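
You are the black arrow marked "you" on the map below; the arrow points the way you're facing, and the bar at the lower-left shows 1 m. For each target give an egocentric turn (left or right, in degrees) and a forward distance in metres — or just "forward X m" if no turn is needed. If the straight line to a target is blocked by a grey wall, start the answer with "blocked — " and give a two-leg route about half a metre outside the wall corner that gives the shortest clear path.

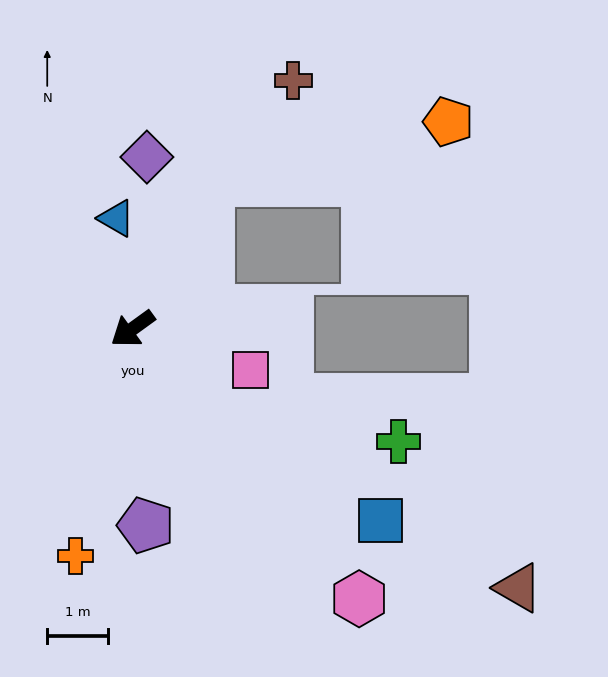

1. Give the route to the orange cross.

turn left 40°, forward 3.8 m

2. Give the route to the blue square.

turn left 106°, forward 5.1 m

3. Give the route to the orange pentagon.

blocked — turn right 153°, forward 2.7 m, then turn right 49°, forward 4.1 m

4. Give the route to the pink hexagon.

turn left 94°, forward 5.8 m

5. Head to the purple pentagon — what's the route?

turn left 58°, forward 3.2 m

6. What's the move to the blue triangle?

turn right 118°, forward 1.8 m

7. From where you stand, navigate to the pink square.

turn left 125°, forward 2.1 m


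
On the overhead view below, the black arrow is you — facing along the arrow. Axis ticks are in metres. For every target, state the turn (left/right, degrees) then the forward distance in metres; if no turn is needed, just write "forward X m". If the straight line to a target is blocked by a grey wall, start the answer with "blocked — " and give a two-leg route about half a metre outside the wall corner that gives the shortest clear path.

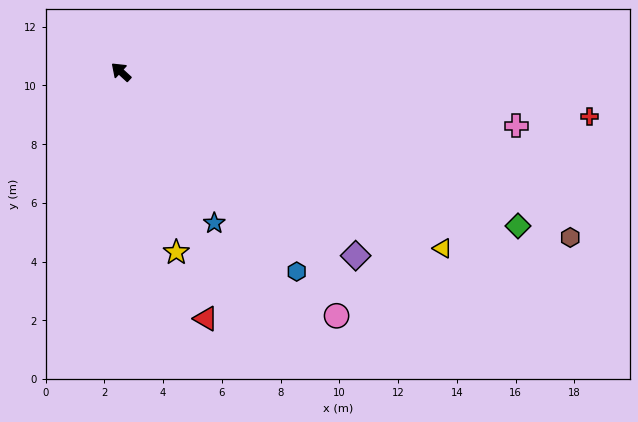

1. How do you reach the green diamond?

turn right 159°, forward 14.5 m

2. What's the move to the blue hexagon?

turn left 174°, forward 9.1 m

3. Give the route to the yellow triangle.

turn right 166°, forward 12.5 m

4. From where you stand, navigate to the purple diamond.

turn right 176°, forward 10.2 m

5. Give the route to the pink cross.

turn right 145°, forward 13.6 m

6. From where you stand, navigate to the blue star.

turn left 164°, forward 6.1 m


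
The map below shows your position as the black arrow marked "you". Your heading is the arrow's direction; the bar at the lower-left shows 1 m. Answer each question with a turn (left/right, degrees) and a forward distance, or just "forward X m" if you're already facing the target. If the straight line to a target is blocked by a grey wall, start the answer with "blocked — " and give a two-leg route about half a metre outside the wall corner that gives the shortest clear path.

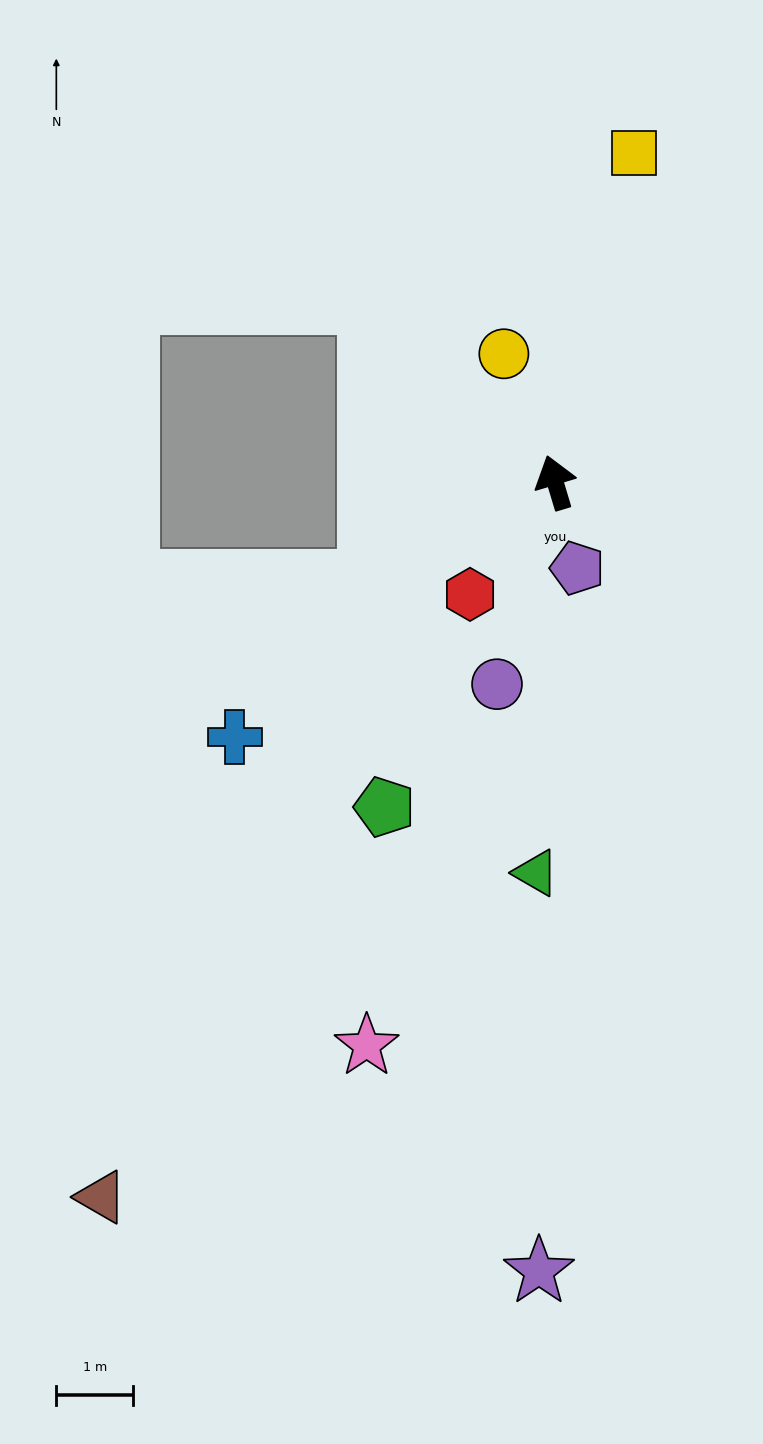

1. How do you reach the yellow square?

turn right 30°, forward 4.4 m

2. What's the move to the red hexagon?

turn left 126°, forward 1.8 m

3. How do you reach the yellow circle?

turn left 5°, forward 1.8 m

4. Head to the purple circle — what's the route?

turn left 147°, forward 2.7 m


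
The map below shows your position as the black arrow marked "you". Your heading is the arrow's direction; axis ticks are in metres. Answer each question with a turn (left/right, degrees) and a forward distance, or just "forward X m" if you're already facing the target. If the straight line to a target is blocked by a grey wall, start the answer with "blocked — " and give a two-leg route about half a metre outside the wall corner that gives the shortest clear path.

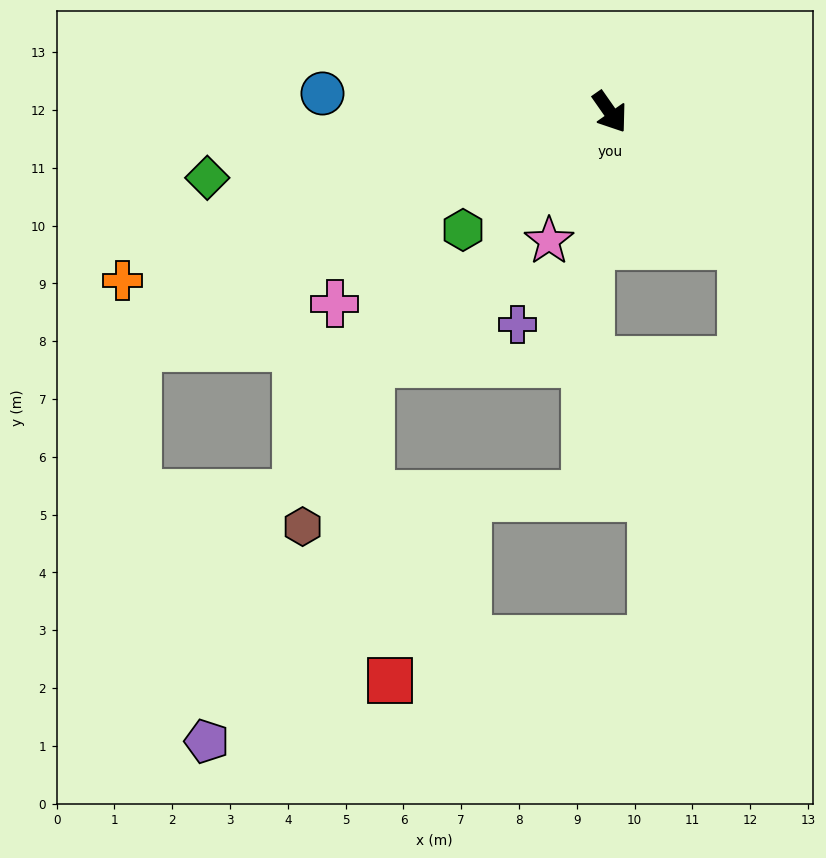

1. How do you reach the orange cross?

turn right 106°, forward 8.9 m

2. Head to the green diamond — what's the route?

turn right 116°, forward 7.1 m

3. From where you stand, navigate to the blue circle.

turn right 129°, forward 5.0 m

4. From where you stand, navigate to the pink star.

turn right 60°, forward 2.5 m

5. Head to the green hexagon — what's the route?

turn right 86°, forward 3.3 m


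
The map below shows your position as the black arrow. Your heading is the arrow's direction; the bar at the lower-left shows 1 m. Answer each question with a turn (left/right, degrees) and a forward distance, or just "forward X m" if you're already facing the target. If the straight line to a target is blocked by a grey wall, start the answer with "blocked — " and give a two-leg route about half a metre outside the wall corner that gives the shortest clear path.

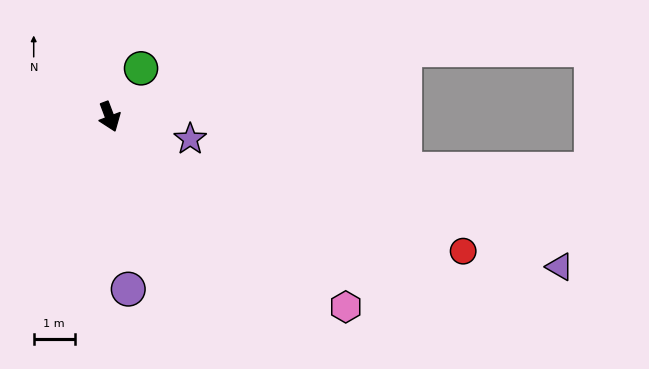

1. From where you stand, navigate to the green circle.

turn left 126°, forward 1.4 m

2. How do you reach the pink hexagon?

turn left 30°, forward 7.4 m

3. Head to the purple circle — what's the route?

turn right 15°, forward 4.2 m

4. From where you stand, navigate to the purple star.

turn left 54°, forward 2.0 m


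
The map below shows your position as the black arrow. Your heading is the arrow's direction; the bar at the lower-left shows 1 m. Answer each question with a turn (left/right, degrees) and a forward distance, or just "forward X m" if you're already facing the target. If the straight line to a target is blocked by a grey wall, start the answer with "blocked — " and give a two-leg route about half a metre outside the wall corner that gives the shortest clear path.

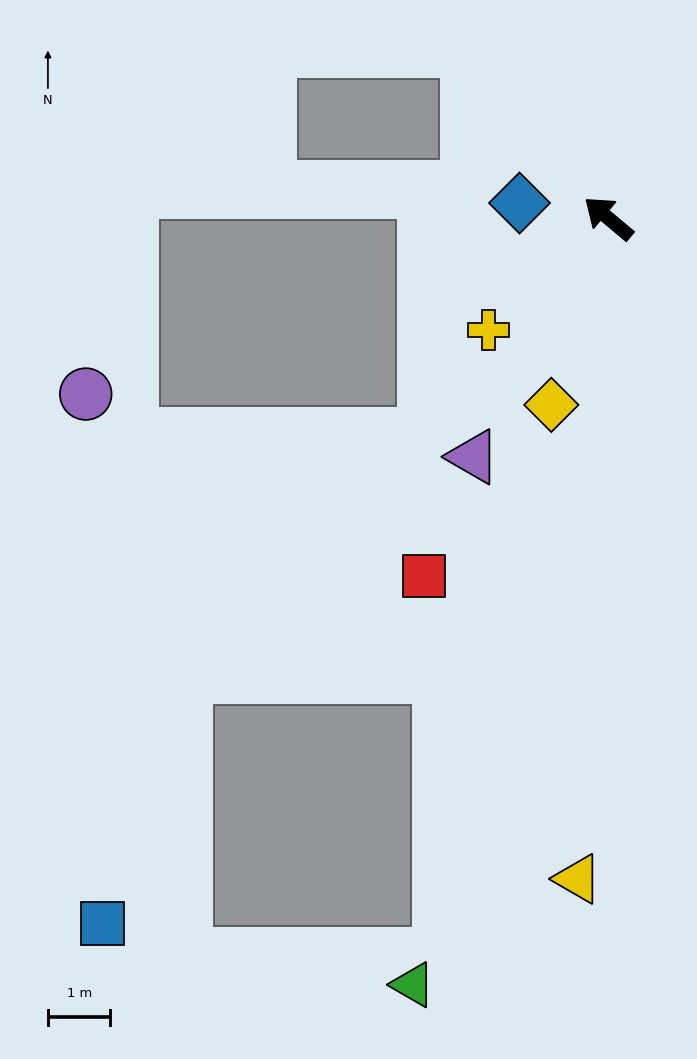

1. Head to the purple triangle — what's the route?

turn left 100°, forward 4.4 m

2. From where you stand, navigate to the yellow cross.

turn left 83°, forward 2.6 m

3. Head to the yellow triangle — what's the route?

turn left 127°, forward 10.6 m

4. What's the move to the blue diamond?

turn left 30°, forward 1.4 m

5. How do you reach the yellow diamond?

turn left 113°, forward 3.1 m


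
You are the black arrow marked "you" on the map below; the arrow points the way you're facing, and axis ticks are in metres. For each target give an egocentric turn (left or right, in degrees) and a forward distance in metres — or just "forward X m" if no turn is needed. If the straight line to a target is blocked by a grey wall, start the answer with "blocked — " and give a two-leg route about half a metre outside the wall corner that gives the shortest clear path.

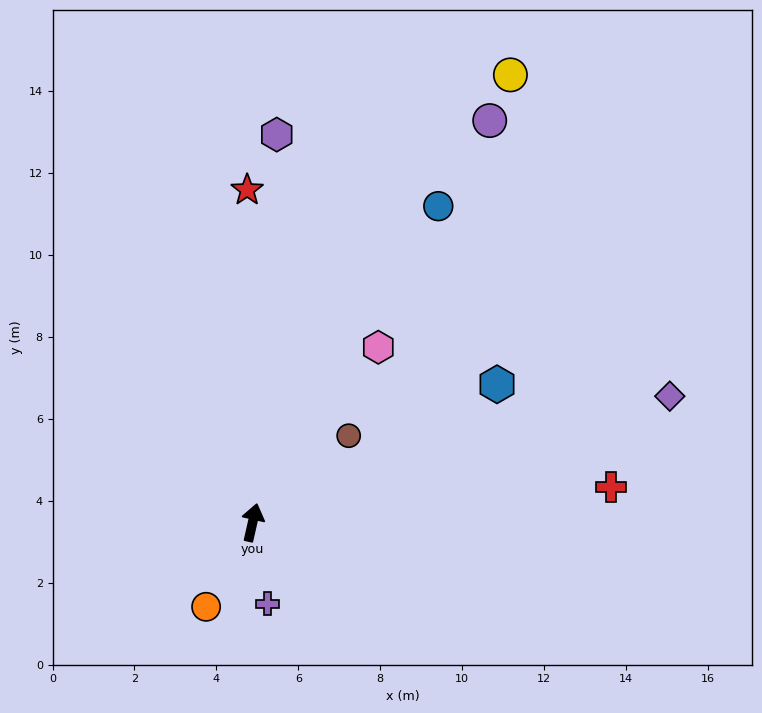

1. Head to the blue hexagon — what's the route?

turn right 48°, forward 6.9 m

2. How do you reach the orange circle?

turn left 164°, forward 2.4 m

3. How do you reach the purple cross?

turn right 157°, forward 2.0 m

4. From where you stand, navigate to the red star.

turn left 14°, forward 8.1 m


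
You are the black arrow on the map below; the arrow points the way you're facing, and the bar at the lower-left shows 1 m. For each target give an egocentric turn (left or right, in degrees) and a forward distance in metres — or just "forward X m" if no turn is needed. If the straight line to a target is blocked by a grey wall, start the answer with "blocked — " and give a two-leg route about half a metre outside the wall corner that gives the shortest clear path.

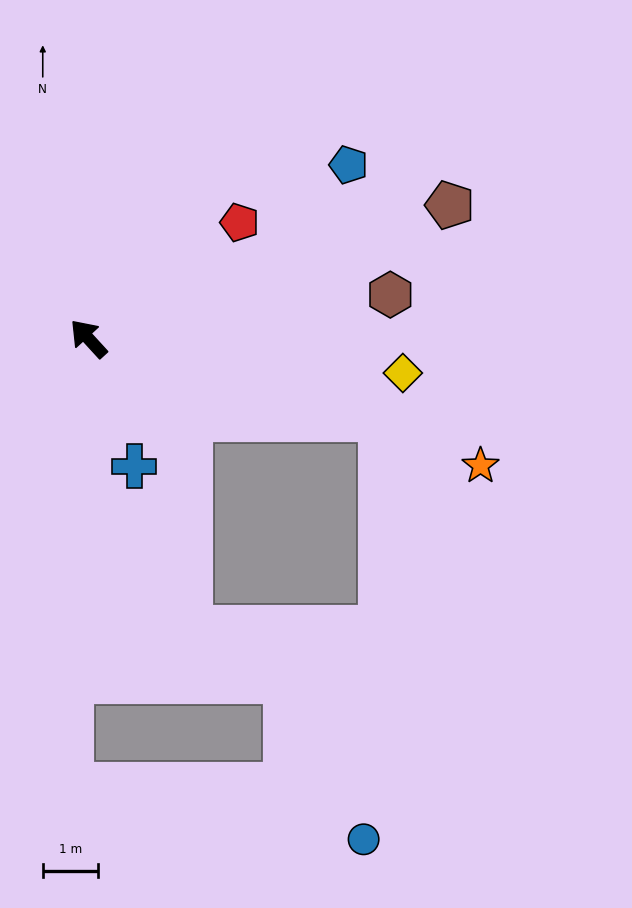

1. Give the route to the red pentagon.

turn right 95°, forward 3.4 m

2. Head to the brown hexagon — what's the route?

turn right 124°, forward 5.5 m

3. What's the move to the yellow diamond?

turn right 139°, forward 5.7 m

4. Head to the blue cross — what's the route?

turn left 157°, forward 2.5 m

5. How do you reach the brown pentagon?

turn right 112°, forward 7.0 m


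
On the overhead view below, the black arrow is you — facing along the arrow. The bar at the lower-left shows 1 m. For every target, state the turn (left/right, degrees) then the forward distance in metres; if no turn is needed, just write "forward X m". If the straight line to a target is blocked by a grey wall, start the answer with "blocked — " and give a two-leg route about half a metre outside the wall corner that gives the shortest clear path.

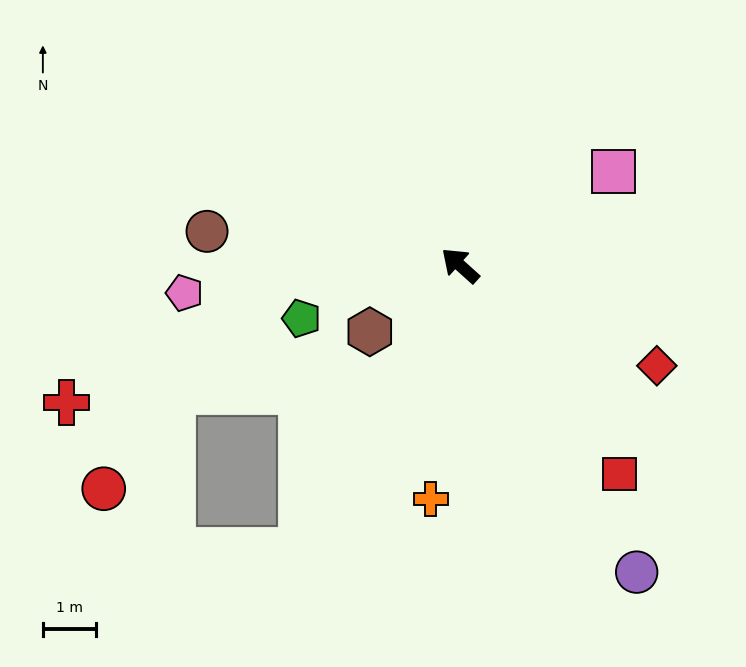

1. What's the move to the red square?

turn left 169°, forward 5.0 m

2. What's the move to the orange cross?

turn left 125°, forward 4.5 m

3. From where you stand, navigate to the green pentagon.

turn left 60°, forward 3.2 m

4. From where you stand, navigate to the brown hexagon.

turn left 78°, forward 2.1 m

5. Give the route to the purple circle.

turn left 162°, forward 6.7 m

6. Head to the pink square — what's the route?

turn right 107°, forward 3.4 m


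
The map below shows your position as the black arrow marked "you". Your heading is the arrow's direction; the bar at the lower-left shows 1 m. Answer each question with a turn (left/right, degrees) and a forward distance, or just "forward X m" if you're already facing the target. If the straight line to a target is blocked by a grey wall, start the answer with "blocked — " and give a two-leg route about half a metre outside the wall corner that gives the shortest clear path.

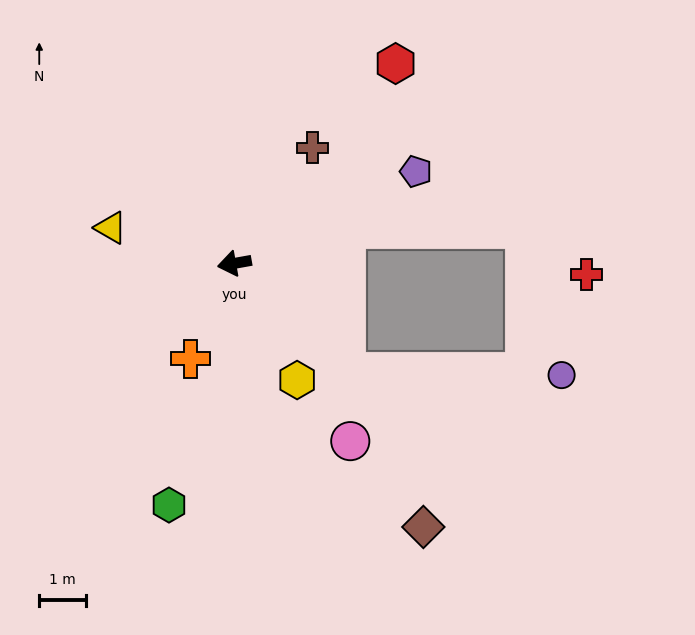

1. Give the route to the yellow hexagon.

turn left 108°, forward 2.8 m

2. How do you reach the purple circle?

blocked — turn left 126°, forward 3.3 m, then turn left 43°, forward 4.6 m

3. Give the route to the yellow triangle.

turn right 26°, forward 2.7 m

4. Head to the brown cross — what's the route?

turn right 134°, forward 3.0 m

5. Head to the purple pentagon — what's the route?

turn right 163°, forward 4.3 m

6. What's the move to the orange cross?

turn left 55°, forward 2.2 m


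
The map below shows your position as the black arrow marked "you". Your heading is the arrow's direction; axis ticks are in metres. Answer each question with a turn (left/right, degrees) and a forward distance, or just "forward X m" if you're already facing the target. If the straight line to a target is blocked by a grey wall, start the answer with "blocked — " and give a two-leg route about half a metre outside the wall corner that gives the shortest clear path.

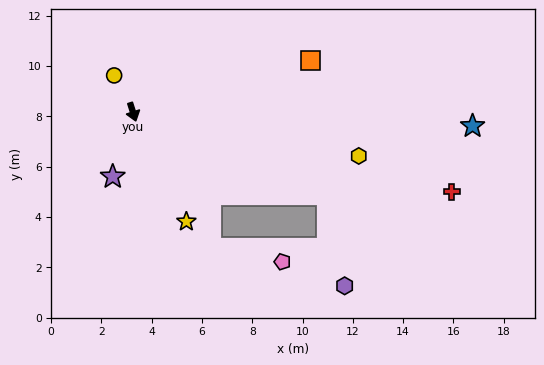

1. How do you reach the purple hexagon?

blocked — turn left 49°, forward 8.4 m, then turn right 56°, forward 3.7 m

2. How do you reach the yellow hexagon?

turn left 61°, forward 9.2 m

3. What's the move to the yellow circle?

turn right 170°, forward 1.6 m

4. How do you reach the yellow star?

turn left 8°, forward 4.9 m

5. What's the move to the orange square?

turn left 89°, forward 7.4 m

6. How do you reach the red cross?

turn left 58°, forward 13.1 m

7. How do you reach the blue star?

turn left 70°, forward 13.5 m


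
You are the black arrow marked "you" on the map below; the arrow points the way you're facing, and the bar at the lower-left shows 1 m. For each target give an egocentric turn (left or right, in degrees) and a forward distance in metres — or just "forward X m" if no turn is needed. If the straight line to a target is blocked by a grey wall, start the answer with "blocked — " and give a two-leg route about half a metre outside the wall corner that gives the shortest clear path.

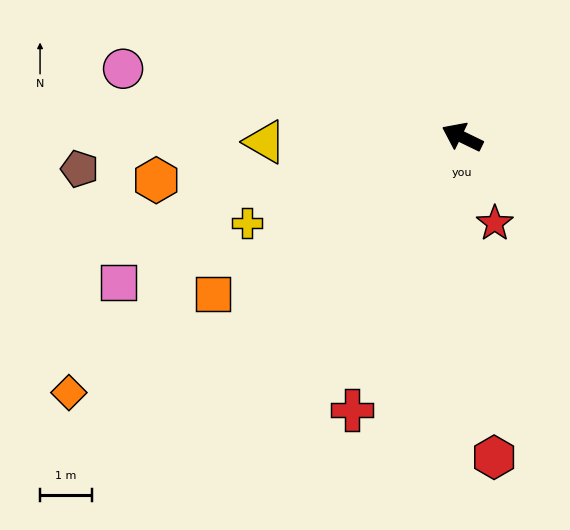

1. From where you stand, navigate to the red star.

turn left 137°, forward 1.8 m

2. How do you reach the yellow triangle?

turn left 27°, forward 3.8 m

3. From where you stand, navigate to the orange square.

turn left 58°, forward 5.7 m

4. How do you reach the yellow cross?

turn left 48°, forward 4.5 m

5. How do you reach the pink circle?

turn left 15°, forward 6.7 m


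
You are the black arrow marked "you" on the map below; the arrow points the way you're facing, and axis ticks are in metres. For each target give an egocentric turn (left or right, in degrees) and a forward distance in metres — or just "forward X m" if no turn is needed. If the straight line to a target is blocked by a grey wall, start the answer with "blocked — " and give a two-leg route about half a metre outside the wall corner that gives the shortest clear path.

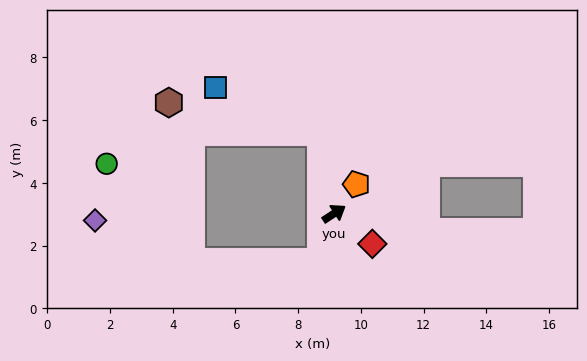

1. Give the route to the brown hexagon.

blocked — turn left 67°, forward 2.6 m, then turn left 68°, forward 4.9 m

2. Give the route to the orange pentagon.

turn left 20°, forward 1.2 m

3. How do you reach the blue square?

blocked — turn left 67°, forward 2.6 m, then turn left 56°, forward 3.6 m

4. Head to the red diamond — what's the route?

turn right 72°, forward 1.6 m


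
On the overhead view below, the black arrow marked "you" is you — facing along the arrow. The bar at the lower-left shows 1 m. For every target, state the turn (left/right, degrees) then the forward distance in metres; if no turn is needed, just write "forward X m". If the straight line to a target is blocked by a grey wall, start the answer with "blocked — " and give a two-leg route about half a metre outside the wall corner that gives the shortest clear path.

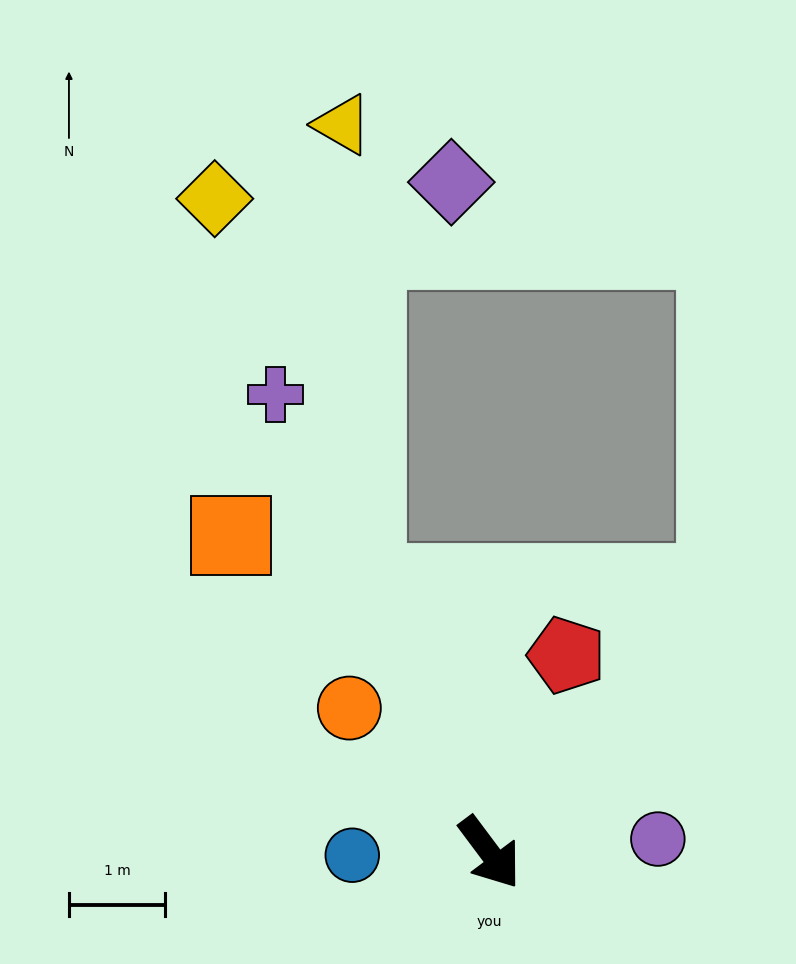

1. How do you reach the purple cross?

turn left 168°, forward 5.2 m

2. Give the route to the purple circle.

turn left 58°, forward 1.7 m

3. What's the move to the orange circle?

turn right 173°, forward 2.1 m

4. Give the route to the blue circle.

turn right 126°, forward 1.4 m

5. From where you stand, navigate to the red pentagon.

turn left 122°, forward 2.2 m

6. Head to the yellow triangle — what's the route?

blocked — turn left 168°, forward 3.1 m, then turn right 22°, forward 4.8 m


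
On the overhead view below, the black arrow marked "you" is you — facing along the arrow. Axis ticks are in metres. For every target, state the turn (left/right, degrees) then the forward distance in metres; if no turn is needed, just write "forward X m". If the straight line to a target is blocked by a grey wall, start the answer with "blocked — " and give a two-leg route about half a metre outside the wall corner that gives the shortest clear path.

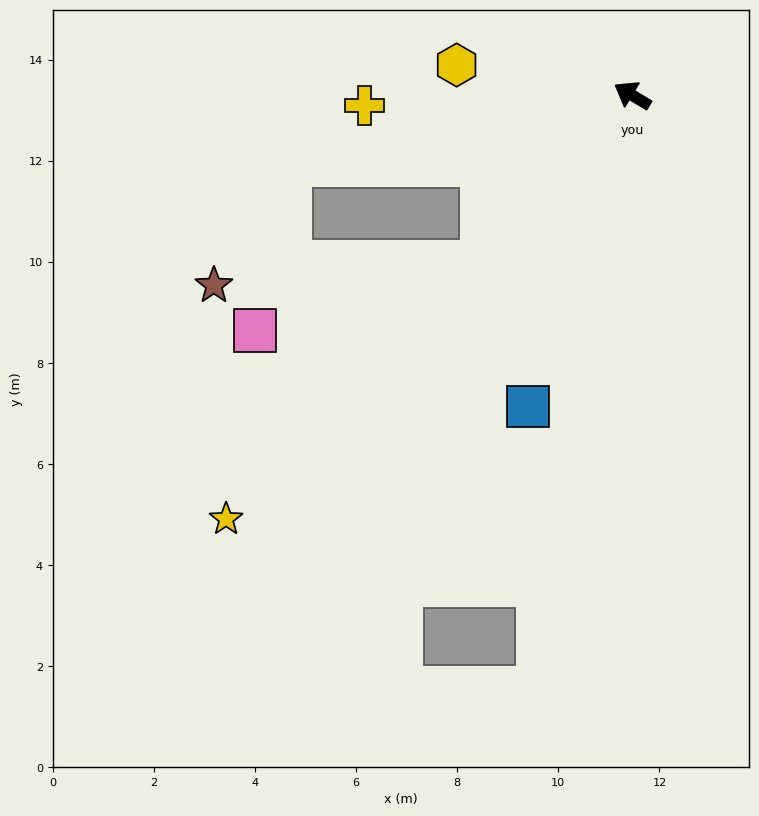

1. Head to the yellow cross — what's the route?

turn left 33°, forward 5.3 m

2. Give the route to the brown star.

blocked — turn left 43°, forward 6.9 m, then turn left 45°, forward 2.8 m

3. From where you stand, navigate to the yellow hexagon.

turn left 21°, forward 3.5 m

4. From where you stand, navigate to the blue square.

turn left 102°, forward 6.5 m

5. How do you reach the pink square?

blocked — turn left 79°, forward 4.4 m, then turn right 31°, forward 4.7 m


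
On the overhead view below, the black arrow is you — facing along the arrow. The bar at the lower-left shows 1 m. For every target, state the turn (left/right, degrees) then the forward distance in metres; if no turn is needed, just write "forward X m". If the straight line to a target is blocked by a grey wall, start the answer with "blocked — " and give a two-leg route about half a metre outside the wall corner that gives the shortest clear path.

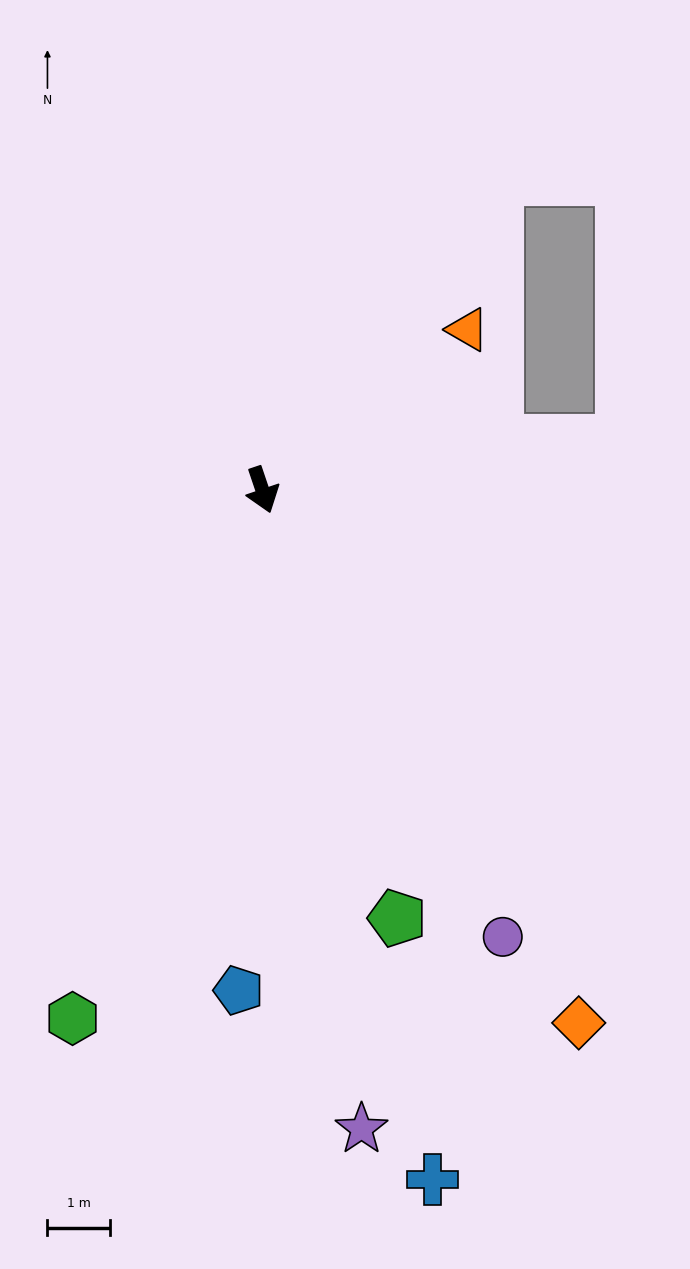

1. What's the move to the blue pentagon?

turn right 21°, forward 8.0 m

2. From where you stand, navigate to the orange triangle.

turn left 109°, forward 4.2 m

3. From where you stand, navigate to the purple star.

turn right 10°, forward 10.3 m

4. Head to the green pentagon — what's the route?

forward 7.2 m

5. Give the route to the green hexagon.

turn right 38°, forward 9.0 m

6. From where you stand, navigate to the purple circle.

turn left 10°, forward 8.1 m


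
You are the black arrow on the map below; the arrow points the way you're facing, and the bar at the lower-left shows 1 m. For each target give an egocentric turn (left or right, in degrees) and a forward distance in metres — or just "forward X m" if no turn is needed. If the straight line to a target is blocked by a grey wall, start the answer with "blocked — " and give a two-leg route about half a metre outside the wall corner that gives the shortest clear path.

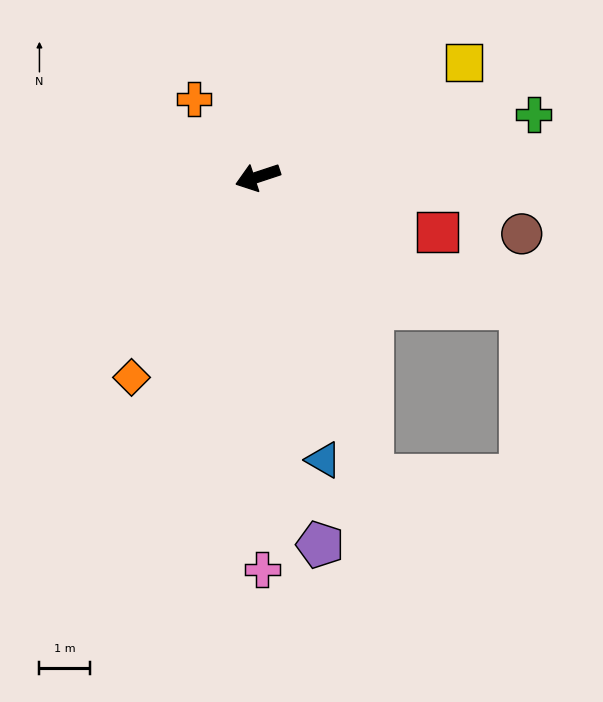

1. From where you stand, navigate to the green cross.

turn left 174°, forward 5.6 m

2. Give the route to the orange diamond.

turn left 39°, forward 4.7 m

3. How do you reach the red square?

turn left 145°, forward 3.7 m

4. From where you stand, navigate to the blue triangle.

turn left 85°, forward 5.7 m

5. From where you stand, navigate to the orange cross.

turn right 69°, forward 2.0 m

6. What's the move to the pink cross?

turn left 72°, forward 7.7 m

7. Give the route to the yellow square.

turn right 169°, forward 4.6 m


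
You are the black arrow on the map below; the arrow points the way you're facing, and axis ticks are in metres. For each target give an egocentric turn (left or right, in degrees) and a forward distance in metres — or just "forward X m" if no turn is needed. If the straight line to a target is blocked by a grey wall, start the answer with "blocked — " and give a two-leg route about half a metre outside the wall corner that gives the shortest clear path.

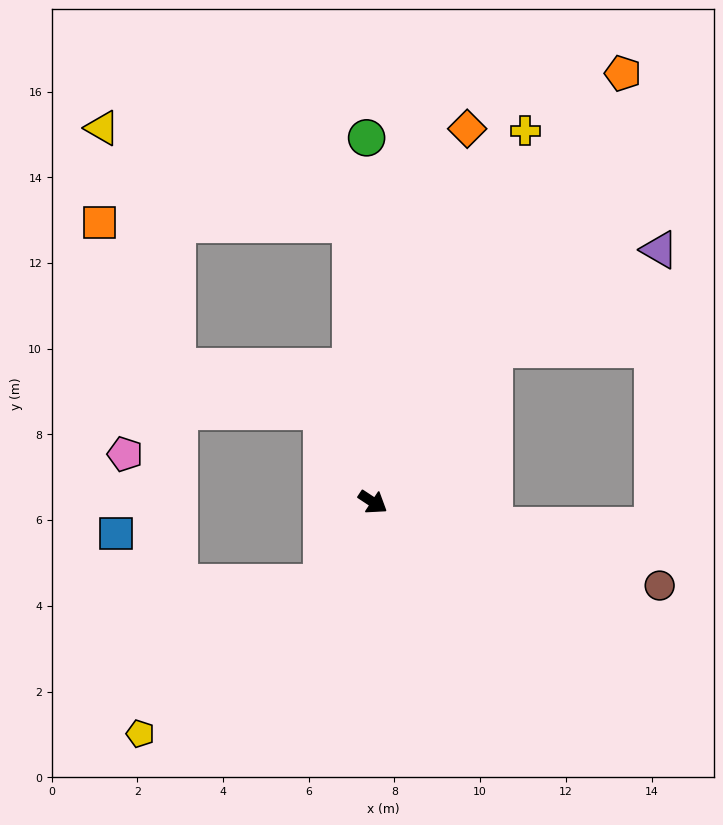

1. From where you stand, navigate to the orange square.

blocked — turn left 128°, forward 6.5 m, then turn left 85°, forward 5.8 m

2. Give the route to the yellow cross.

turn left 101°, forward 9.4 m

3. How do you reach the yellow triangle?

blocked — turn left 128°, forward 6.5 m, then turn left 64°, forward 6.2 m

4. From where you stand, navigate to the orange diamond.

turn left 109°, forward 9.0 m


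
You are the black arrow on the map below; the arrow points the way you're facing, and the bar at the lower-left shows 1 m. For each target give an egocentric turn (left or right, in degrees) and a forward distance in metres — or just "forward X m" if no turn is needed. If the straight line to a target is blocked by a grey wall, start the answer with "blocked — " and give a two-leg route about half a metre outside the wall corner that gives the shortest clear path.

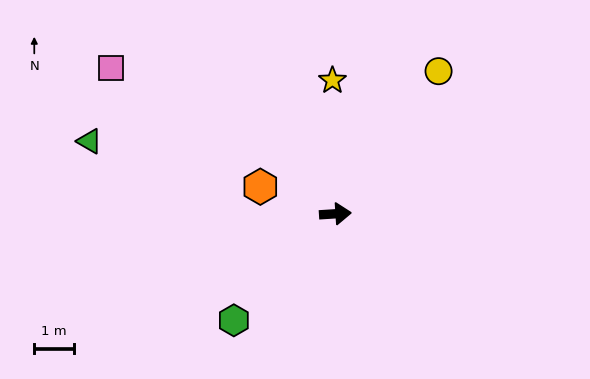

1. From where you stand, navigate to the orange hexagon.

turn left 156°, forward 2.0 m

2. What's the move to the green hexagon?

turn right 137°, forward 3.7 m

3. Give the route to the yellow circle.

turn left 50°, forward 4.5 m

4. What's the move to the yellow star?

turn left 88°, forward 3.4 m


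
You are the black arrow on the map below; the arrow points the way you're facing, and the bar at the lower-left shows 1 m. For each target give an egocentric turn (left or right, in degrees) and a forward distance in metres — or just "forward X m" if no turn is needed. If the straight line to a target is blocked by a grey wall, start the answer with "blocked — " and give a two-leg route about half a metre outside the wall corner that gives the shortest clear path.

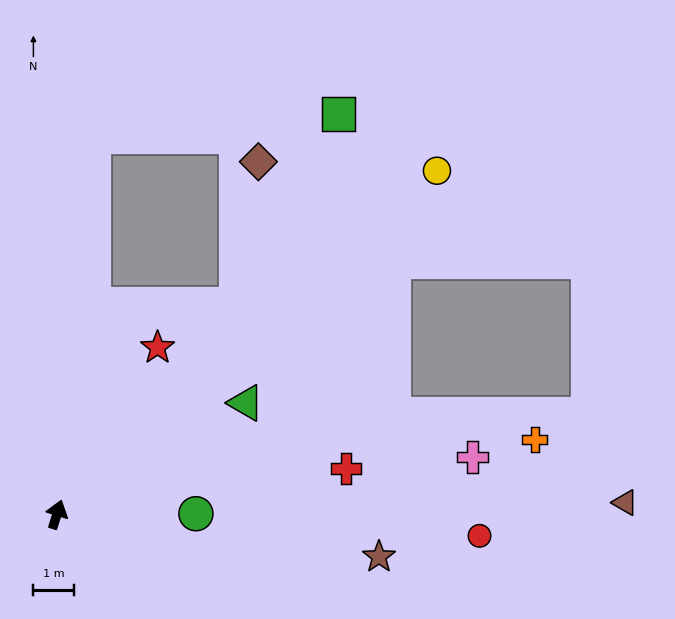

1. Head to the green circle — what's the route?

turn right 72°, forward 3.4 m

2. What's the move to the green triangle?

turn right 42°, forward 5.4 m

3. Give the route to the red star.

turn right 14°, forward 4.8 m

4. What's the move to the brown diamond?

blocked — turn right 23°, forward 6.8 m, then turn left 32°, forward 3.5 m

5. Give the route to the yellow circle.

turn right 31°, forward 12.6 m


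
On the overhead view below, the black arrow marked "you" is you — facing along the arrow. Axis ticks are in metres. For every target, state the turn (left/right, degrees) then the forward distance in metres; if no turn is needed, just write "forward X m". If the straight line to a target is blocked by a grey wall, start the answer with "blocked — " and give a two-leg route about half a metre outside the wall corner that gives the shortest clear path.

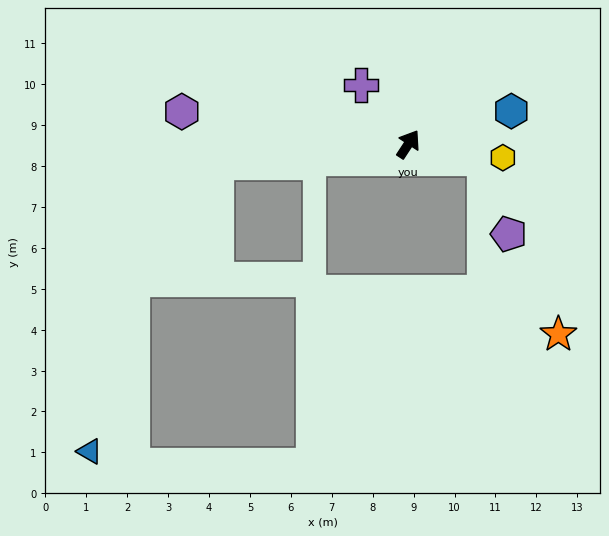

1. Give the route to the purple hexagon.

turn left 115°, forward 5.6 m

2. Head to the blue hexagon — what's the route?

turn right 39°, forward 2.6 m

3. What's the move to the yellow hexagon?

turn right 65°, forward 2.3 m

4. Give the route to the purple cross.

turn left 72°, forward 1.9 m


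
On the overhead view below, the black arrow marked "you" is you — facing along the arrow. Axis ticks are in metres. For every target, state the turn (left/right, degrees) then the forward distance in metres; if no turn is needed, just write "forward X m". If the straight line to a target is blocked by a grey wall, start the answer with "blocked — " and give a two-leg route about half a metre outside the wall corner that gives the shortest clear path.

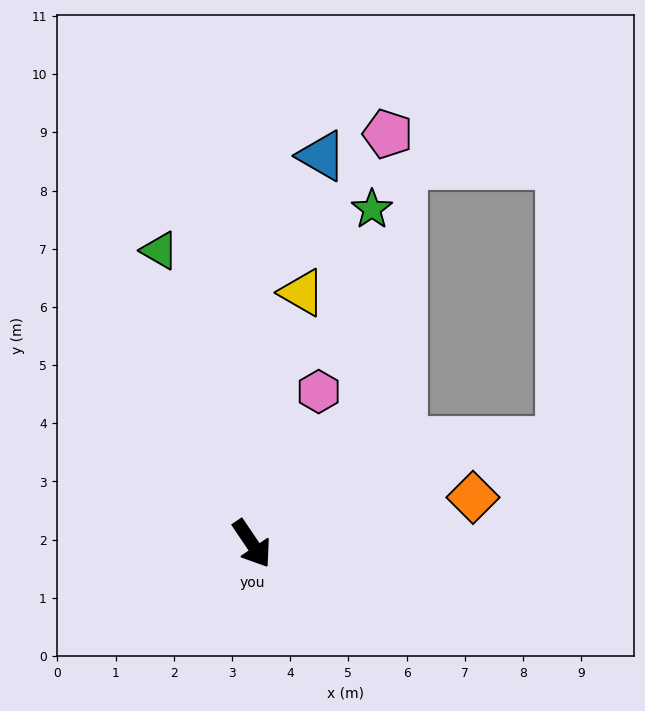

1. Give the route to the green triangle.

turn left 163°, forward 5.3 m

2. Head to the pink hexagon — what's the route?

turn left 122°, forward 2.9 m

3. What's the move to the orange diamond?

turn left 68°, forward 3.9 m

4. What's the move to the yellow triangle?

turn left 135°, forward 4.4 m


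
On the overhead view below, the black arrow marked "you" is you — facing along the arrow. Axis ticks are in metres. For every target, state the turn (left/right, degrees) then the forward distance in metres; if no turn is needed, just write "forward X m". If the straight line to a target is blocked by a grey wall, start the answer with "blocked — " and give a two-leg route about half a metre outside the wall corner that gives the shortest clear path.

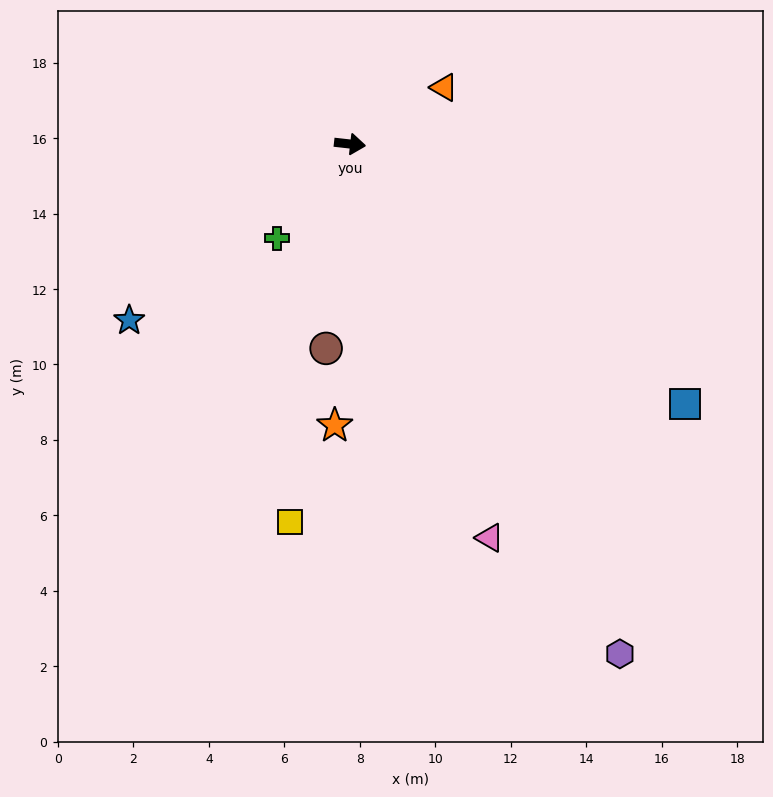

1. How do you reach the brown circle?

turn right 90°, forward 5.5 m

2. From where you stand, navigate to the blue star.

turn right 135°, forward 7.5 m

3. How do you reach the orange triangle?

turn left 37°, forward 2.9 m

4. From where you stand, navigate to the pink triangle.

turn right 64°, forward 11.1 m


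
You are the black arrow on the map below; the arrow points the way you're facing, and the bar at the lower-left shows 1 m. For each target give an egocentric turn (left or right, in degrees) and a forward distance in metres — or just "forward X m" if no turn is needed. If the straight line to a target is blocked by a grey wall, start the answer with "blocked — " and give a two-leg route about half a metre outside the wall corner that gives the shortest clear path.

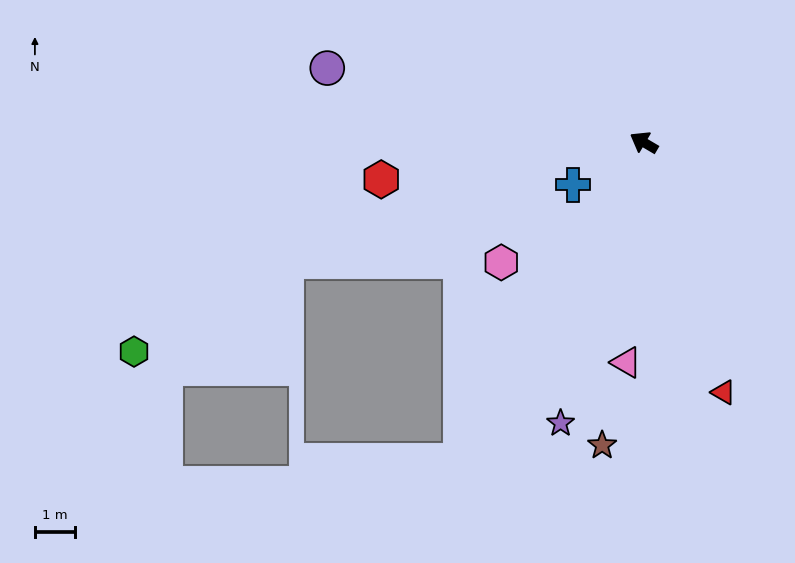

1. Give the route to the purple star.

turn left 104°, forward 7.2 m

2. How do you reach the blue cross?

turn left 61°, forward 2.0 m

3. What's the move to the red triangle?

turn left 138°, forward 6.5 m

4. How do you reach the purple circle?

turn left 17°, forward 8.0 m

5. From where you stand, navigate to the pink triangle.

turn left 116°, forward 5.5 m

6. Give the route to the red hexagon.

turn left 38°, forward 6.6 m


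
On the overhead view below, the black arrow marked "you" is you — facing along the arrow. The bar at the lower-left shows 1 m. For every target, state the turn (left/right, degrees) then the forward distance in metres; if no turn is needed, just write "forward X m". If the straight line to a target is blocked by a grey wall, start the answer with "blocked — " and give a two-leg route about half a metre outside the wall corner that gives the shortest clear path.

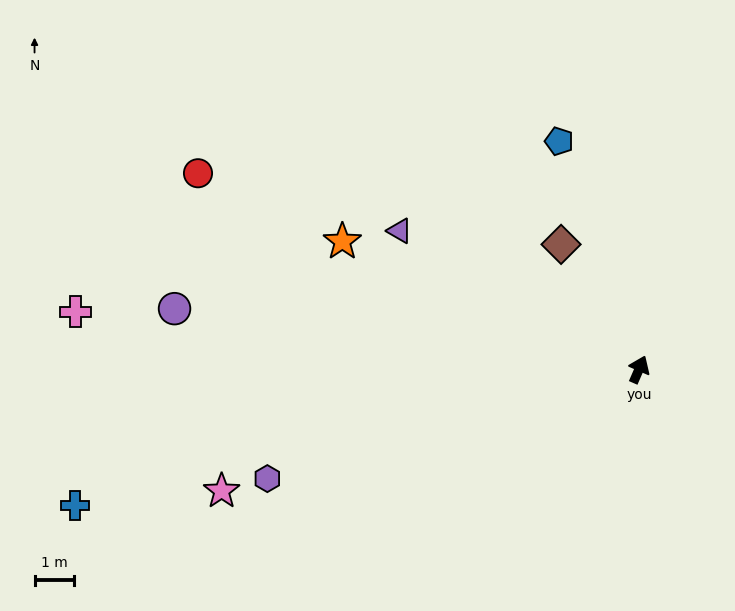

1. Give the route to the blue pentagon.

turn left 43°, forward 6.2 m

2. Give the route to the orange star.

turn left 90°, forward 8.3 m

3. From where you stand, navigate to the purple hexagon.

turn left 130°, forward 9.9 m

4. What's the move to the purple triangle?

turn left 83°, forward 7.1 m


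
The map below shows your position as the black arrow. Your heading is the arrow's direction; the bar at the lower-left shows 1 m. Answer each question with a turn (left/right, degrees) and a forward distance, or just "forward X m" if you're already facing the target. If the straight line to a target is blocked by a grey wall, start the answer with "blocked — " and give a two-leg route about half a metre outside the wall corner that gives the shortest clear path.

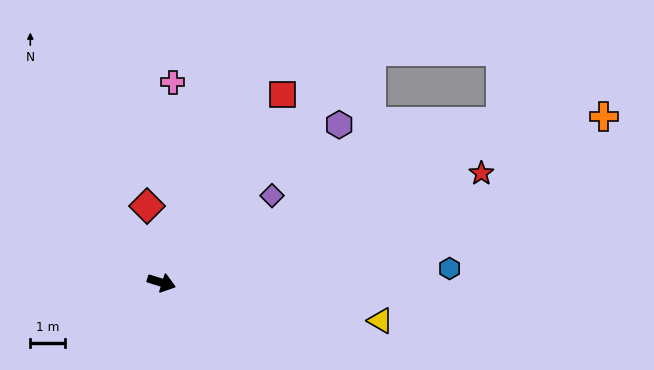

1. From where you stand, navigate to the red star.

turn left 36°, forward 9.9 m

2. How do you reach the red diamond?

turn left 118°, forward 2.3 m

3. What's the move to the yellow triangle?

turn left 8°, forward 6.5 m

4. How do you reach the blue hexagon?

turn left 20°, forward 8.4 m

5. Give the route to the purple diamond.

turn left 56°, forward 4.1 m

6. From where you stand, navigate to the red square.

turn left 75°, forward 6.5 m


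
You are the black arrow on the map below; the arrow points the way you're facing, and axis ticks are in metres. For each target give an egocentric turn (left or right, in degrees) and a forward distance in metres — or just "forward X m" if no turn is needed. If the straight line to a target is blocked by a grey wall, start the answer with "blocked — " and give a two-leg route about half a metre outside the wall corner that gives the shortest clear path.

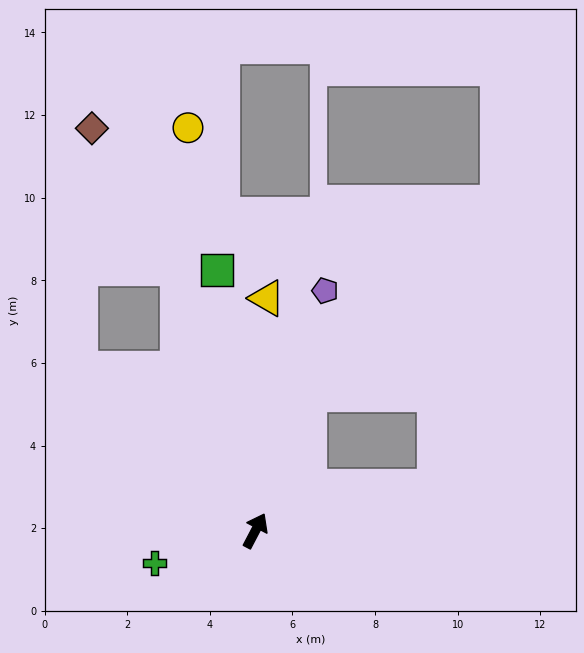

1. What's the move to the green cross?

turn left 135°, forward 2.6 m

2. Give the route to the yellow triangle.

turn left 25°, forward 5.6 m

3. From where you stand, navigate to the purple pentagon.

turn left 11°, forward 6.0 m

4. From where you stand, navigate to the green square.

turn left 36°, forward 6.4 m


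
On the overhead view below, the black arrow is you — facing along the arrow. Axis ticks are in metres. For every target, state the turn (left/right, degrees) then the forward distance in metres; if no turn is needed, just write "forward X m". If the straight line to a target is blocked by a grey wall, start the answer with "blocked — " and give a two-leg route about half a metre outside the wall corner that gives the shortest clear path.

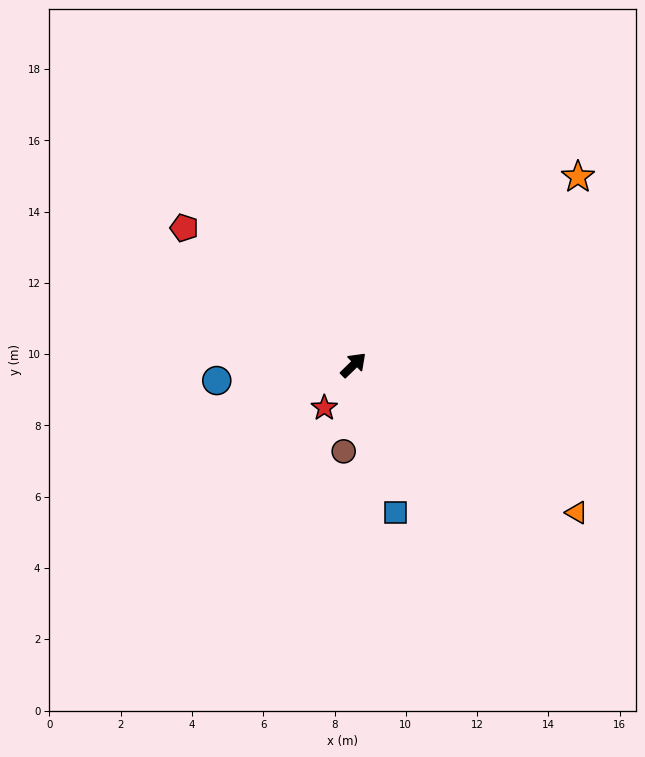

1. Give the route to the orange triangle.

turn right 78°, forward 7.5 m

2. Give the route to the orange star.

turn right 4°, forward 8.2 m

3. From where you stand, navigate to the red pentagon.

turn left 97°, forward 6.1 m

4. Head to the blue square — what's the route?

turn right 118°, forward 4.3 m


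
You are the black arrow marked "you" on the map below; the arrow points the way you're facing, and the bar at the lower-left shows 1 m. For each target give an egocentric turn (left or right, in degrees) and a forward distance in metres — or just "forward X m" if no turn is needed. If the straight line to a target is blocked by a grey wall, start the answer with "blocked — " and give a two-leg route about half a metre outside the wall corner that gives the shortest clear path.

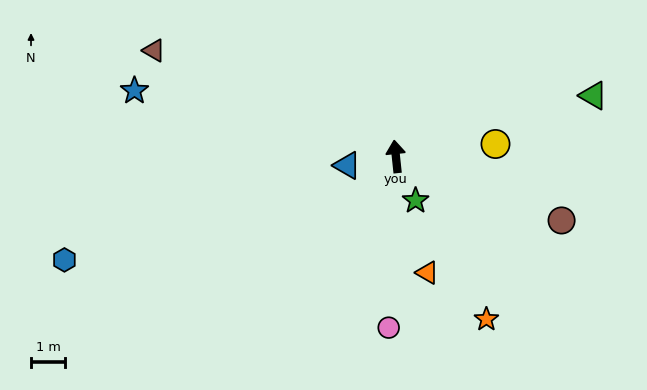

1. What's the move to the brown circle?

turn right 117°, forward 5.2 m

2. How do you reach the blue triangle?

turn left 94°, forward 1.4 m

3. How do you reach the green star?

turn right 162°, forward 1.4 m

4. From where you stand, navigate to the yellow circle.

turn right 89°, forward 2.9 m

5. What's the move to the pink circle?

turn left 172°, forward 5.0 m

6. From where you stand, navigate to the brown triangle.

turn left 60°, forward 7.7 m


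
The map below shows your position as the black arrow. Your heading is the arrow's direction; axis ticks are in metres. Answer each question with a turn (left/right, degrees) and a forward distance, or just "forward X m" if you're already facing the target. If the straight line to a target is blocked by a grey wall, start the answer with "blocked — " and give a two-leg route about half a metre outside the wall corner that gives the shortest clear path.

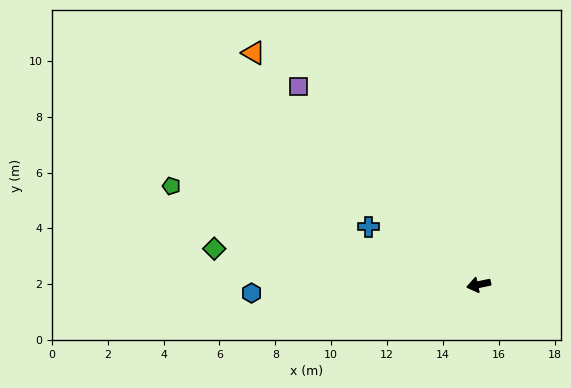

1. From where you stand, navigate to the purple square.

turn right 60°, forward 9.6 m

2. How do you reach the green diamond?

turn right 20°, forward 9.6 m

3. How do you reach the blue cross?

turn right 40°, forward 4.5 m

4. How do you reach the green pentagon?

turn right 30°, forward 11.6 m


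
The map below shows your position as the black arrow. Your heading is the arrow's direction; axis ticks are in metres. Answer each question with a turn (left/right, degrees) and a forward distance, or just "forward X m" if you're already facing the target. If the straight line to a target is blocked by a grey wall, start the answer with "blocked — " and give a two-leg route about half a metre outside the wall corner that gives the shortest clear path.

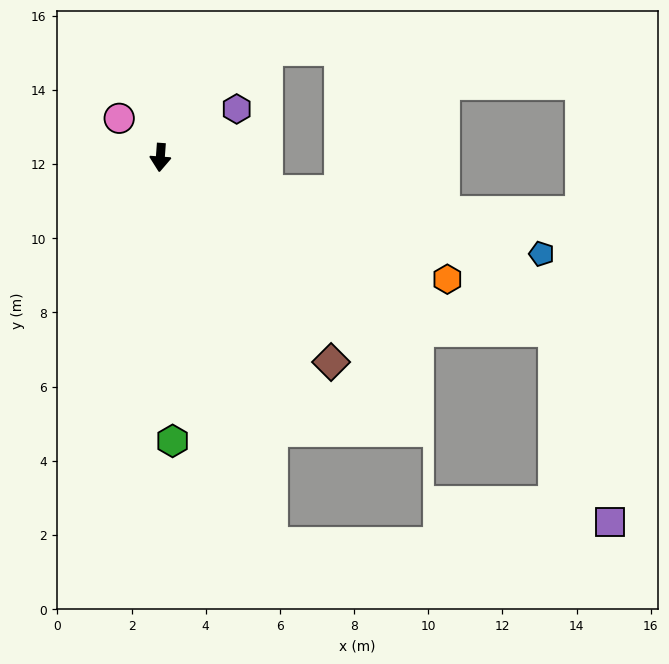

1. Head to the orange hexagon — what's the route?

turn left 71°, forward 8.4 m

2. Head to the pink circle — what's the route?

turn right 129°, forward 1.5 m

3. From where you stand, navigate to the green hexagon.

turn left 7°, forward 7.6 m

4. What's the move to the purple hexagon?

turn left 127°, forward 2.4 m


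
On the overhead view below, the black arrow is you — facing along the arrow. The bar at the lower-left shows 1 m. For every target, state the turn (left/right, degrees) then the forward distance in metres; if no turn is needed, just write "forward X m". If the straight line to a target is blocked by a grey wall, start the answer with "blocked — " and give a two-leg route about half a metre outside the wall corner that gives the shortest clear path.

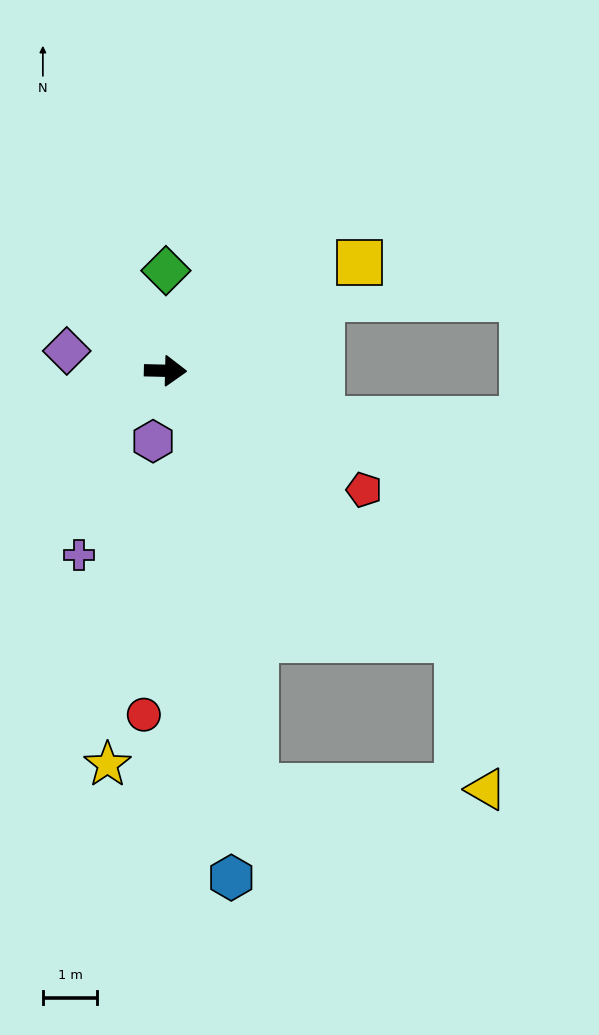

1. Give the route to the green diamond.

turn left 91°, forward 1.8 m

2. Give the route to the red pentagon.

turn right 30°, forward 4.3 m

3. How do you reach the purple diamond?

turn left 170°, forward 1.9 m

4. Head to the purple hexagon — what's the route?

turn right 99°, forward 1.3 m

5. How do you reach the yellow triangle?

blocked — turn right 41°, forward 7.3 m, then turn right 37°, forward 2.8 m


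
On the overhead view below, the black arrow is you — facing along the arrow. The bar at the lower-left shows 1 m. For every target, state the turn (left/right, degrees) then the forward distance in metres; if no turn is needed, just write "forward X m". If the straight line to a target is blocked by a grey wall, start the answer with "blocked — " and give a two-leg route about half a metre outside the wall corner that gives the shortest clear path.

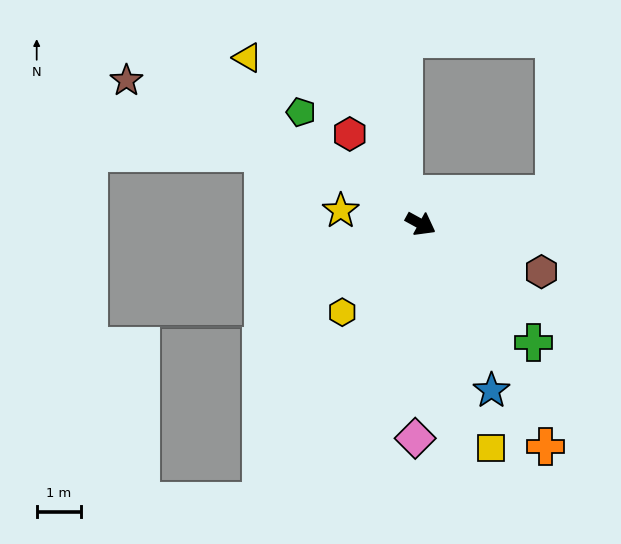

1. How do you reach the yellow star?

turn right 161°, forward 1.8 m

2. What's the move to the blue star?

turn right 38°, forward 4.1 m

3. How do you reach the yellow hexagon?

turn right 103°, forward 2.7 m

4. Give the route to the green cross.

turn right 18°, forward 3.7 m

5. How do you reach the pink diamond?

turn right 63°, forward 4.9 m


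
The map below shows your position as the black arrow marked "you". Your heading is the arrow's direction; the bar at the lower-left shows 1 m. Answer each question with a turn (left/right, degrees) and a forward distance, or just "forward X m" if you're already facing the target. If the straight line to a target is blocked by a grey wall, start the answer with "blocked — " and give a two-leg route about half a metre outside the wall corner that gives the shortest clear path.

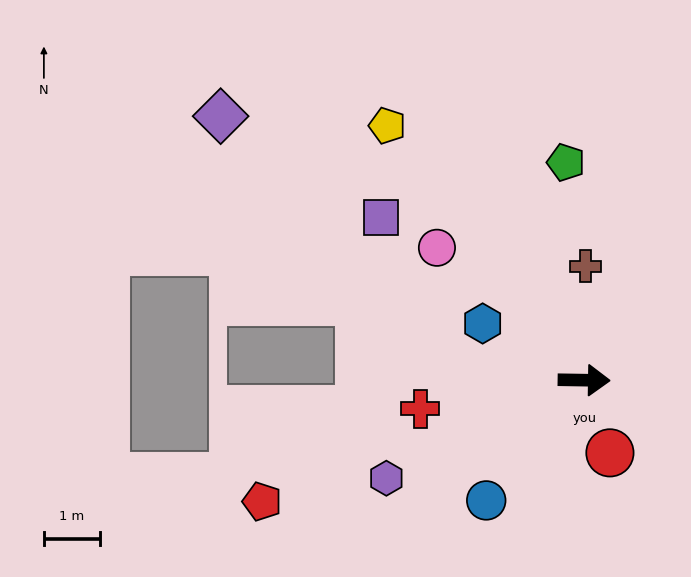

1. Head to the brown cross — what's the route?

turn left 90°, forward 2.0 m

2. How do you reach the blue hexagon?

turn left 152°, forward 2.1 m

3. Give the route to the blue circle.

turn right 128°, forward 2.8 m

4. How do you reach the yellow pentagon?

turn left 129°, forward 5.8 m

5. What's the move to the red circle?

turn right 70°, forward 1.4 m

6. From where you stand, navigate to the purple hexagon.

turn right 153°, forward 4.0 m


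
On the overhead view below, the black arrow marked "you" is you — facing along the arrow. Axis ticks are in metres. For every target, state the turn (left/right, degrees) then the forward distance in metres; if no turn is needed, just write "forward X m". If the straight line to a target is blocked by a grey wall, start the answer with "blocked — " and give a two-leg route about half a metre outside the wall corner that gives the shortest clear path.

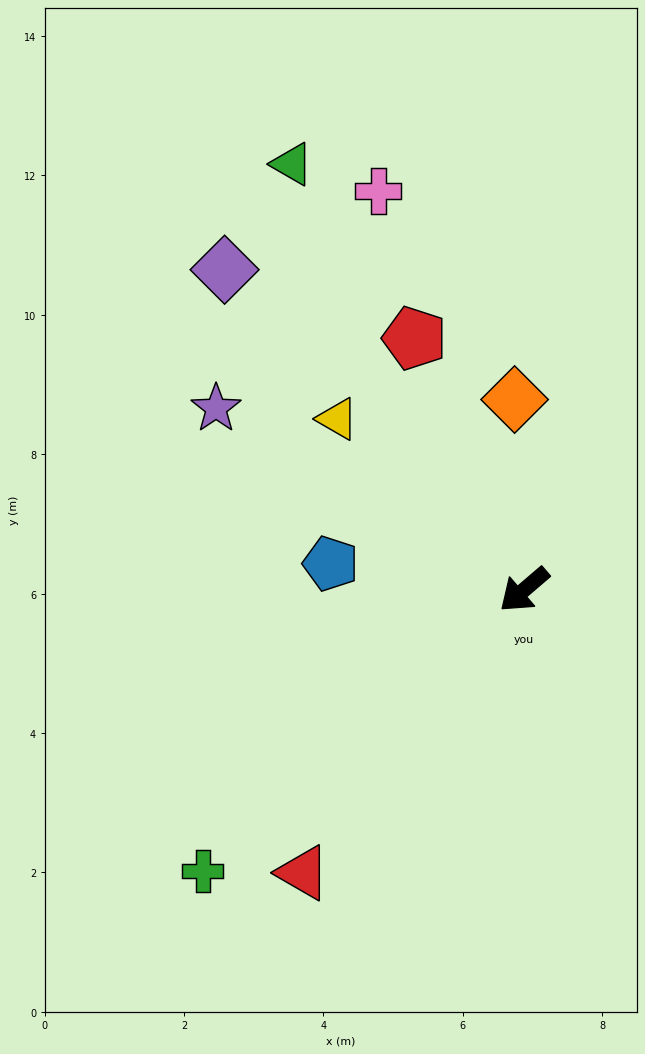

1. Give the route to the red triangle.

turn left 11°, forward 5.2 m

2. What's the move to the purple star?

turn right 71°, forward 5.1 m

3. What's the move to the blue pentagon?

turn right 48°, forward 2.8 m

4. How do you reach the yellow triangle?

turn right 83°, forward 3.6 m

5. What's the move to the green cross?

forward 6.1 m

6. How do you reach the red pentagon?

turn right 107°, forward 3.9 m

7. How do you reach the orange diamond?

turn right 128°, forward 2.7 m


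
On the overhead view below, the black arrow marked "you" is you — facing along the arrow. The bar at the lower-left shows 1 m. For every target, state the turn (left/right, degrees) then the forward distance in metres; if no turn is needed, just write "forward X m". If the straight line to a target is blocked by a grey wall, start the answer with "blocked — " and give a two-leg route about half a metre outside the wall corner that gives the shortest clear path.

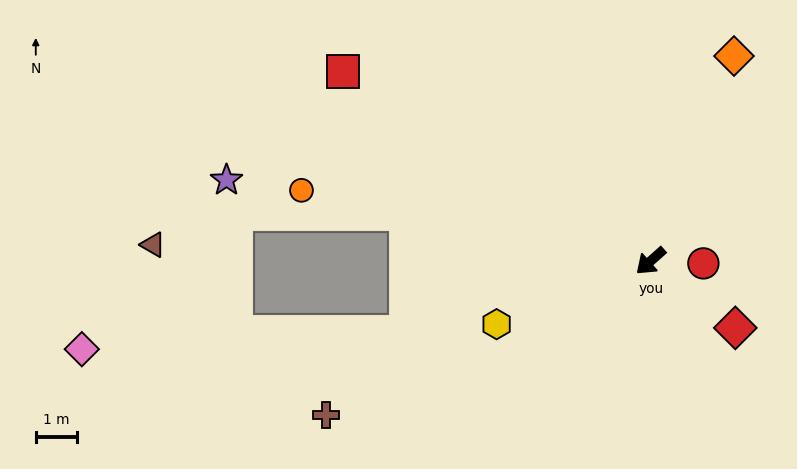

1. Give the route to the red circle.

turn left 136°, forward 1.3 m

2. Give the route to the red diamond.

turn left 100°, forward 2.6 m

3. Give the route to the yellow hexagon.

turn right 19°, forward 4.0 m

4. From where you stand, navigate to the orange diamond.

turn right 154°, forward 5.4 m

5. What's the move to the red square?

turn right 73°, forward 8.8 m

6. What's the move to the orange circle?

turn right 53°, forward 8.6 m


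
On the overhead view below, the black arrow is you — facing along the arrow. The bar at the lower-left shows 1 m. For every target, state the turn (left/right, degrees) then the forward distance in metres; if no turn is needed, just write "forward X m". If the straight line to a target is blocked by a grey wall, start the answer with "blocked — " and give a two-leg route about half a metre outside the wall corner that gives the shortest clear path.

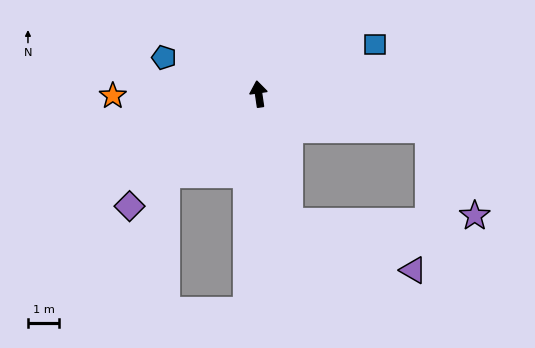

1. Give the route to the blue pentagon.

turn left 61°, forward 3.2 m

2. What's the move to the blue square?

turn right 75°, forward 4.0 m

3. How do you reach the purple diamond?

turn left 123°, forward 5.4 m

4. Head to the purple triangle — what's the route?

blocked — turn right 174°, forward 4.2 m, then turn left 54°, forward 4.2 m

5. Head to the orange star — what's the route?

turn left 82°, forward 4.6 m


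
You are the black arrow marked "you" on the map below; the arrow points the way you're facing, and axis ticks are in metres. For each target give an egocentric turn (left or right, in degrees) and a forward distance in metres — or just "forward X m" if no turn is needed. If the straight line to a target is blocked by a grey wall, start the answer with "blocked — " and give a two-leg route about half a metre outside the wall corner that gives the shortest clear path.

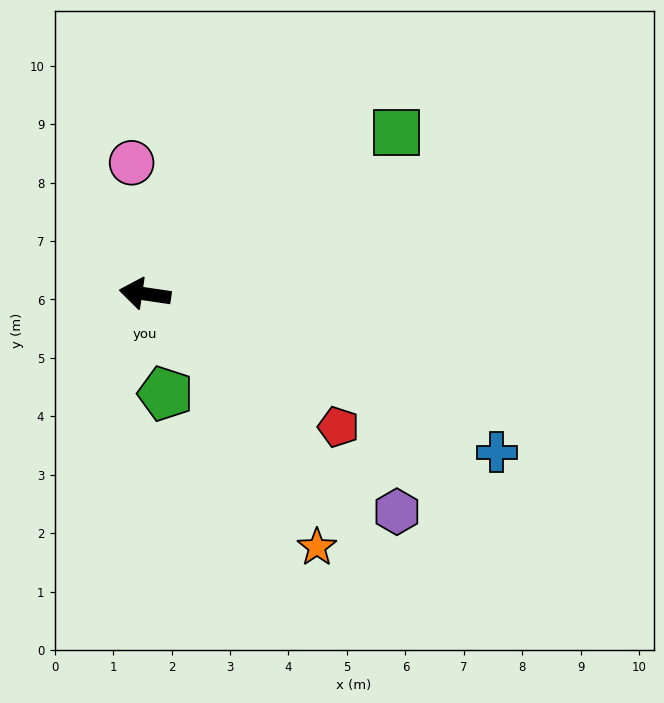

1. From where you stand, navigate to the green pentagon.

turn left 110°, forward 1.7 m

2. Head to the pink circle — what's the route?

turn right 76°, forward 2.3 m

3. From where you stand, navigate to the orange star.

turn left 133°, forward 5.2 m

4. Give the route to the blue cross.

turn left 164°, forward 6.6 m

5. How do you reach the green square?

turn right 139°, forward 5.1 m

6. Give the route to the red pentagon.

turn left 154°, forward 4.0 m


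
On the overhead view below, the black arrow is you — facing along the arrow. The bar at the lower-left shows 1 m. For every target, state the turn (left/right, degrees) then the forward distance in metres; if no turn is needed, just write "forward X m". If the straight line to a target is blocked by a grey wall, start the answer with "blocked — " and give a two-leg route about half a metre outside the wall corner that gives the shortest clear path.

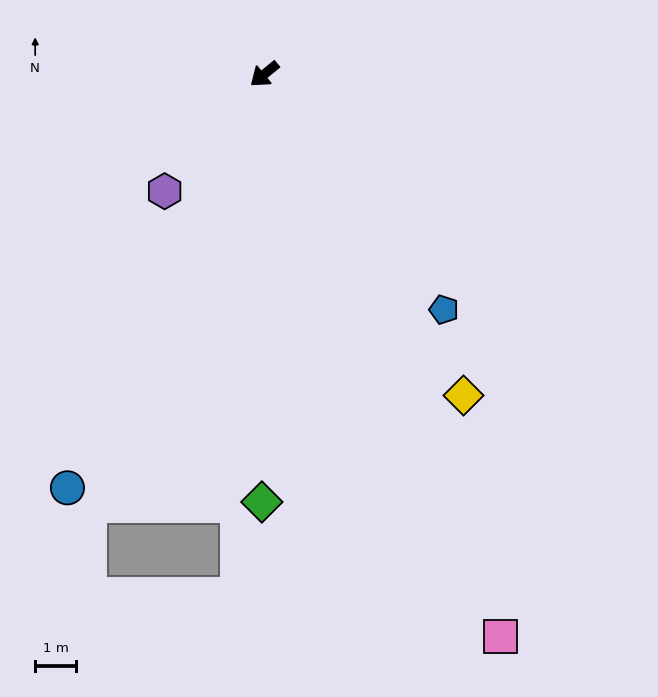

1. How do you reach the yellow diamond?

turn left 82°, forward 9.3 m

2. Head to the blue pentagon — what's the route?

turn left 88°, forward 7.2 m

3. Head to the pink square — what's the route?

turn left 73°, forward 14.9 m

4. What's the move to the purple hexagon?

turn left 10°, forward 3.8 m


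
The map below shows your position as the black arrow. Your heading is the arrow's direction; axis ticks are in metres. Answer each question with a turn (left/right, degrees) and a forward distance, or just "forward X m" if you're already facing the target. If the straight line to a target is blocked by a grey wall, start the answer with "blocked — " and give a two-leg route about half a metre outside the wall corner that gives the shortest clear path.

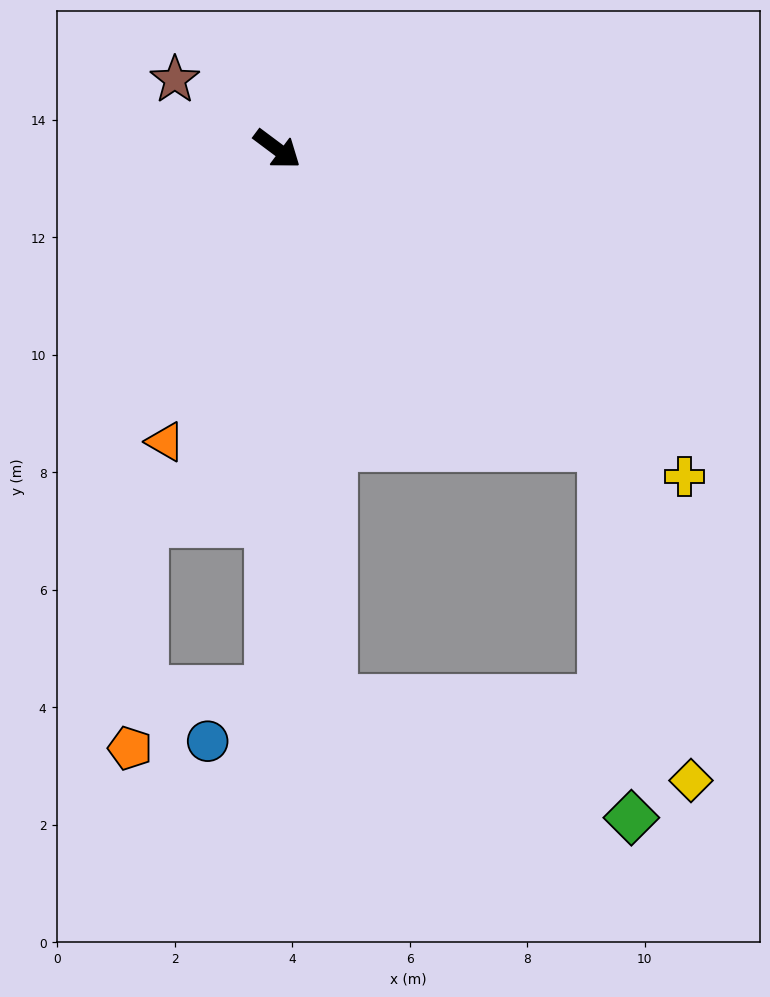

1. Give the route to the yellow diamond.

blocked — turn right 6°, forward 7.5 m, then turn right 32°, forward 5.9 m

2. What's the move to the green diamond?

blocked — turn right 6°, forward 7.5 m, then turn right 43°, forward 6.3 m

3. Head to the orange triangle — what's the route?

turn right 74°, forward 5.3 m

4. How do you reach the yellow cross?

turn right 2°, forward 8.9 m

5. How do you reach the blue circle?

blocked — turn right 54°, forward 9.2 m, then turn right 49°, forward 1.4 m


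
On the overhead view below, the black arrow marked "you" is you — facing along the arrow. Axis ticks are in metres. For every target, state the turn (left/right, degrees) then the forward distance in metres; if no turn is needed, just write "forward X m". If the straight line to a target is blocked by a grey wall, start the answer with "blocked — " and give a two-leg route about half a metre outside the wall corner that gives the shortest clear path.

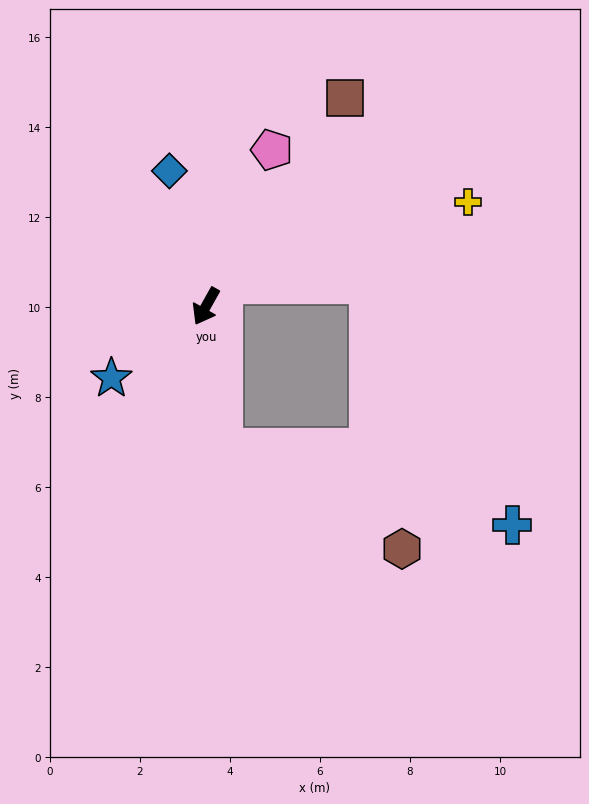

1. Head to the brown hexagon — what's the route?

blocked — turn left 37°, forward 3.2 m, then turn left 53°, forward 4.5 m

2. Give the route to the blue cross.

blocked — turn left 37°, forward 3.2 m, then turn left 67°, forward 6.6 m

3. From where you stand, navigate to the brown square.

turn left 176°, forward 5.6 m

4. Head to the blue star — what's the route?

turn right 23°, forward 2.6 m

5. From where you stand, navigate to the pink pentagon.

turn right 174°, forward 3.8 m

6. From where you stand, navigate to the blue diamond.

turn right 136°, forward 3.1 m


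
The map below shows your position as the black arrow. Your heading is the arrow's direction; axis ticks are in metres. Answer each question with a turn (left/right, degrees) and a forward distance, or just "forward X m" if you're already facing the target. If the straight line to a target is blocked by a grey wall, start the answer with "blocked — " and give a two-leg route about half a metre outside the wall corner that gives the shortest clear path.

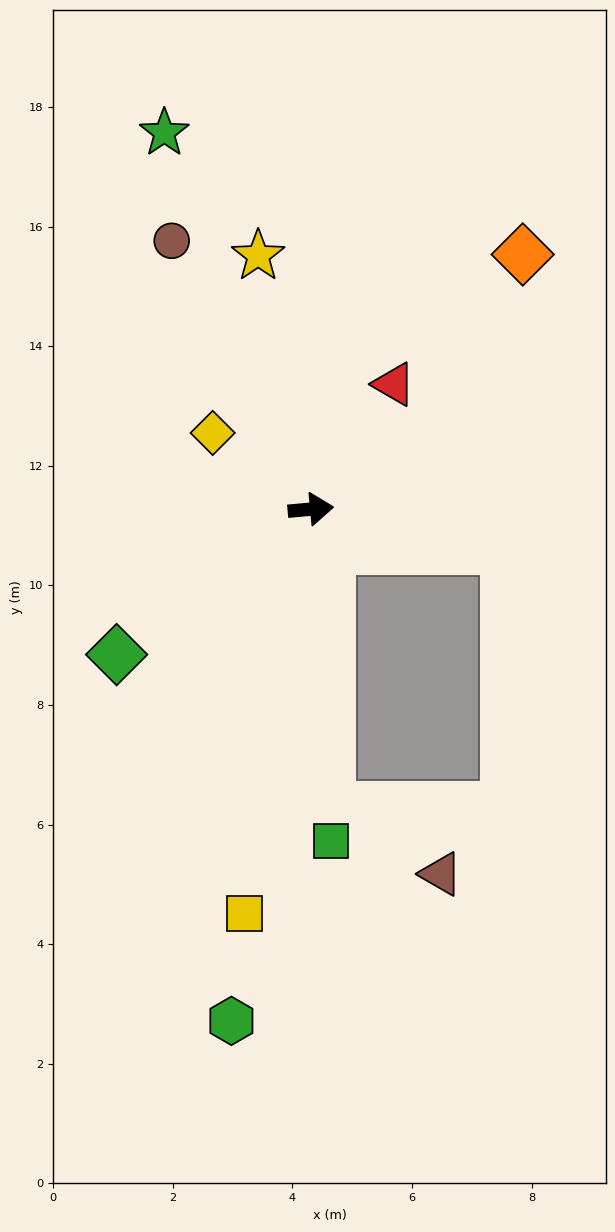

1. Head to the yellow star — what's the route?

turn left 96°, forward 4.3 m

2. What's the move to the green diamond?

turn right 148°, forward 4.1 m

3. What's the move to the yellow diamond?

turn left 137°, forward 2.1 m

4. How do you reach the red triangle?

turn left 51°, forward 2.5 m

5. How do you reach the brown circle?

turn left 112°, forward 5.1 m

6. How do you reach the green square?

turn right 92°, forward 5.6 m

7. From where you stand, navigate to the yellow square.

turn right 105°, forward 6.8 m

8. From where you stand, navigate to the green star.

turn left 106°, forward 6.8 m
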